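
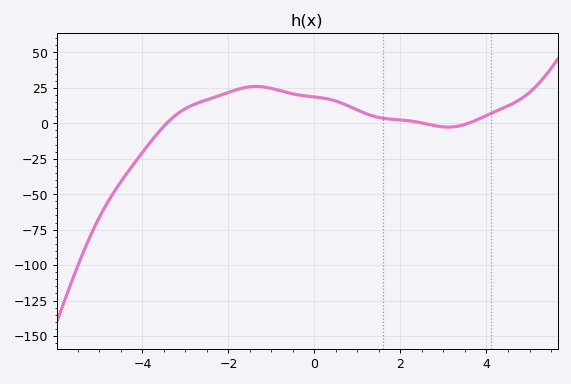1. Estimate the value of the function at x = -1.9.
25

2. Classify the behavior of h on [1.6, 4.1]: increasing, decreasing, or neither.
neither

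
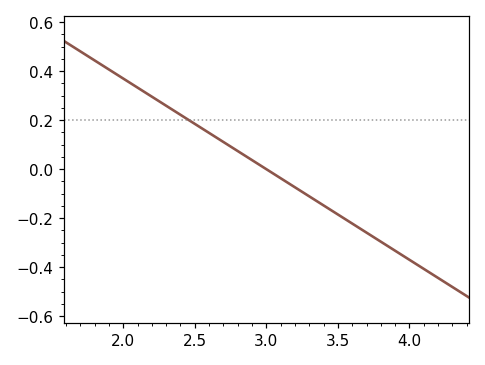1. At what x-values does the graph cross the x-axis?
3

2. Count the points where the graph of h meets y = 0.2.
1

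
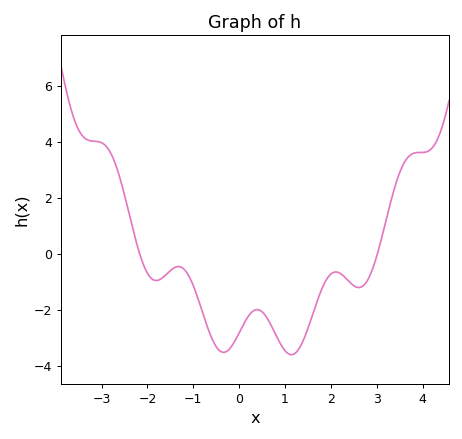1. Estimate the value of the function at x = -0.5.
-3.31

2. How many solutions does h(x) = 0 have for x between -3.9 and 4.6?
2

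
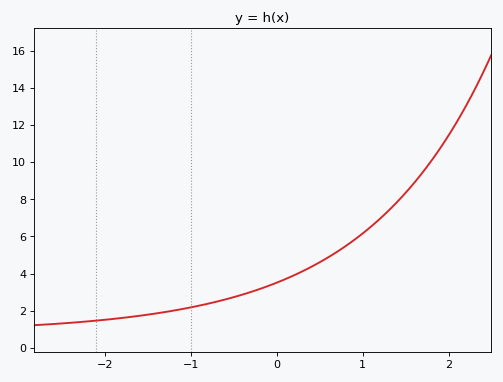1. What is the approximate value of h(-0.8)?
2.38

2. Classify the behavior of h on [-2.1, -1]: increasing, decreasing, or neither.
increasing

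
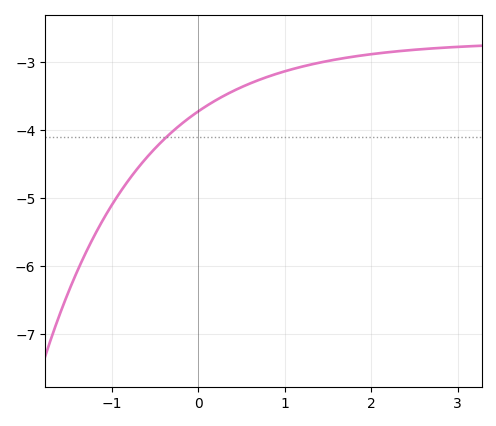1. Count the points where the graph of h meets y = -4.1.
1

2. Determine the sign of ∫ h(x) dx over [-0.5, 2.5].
negative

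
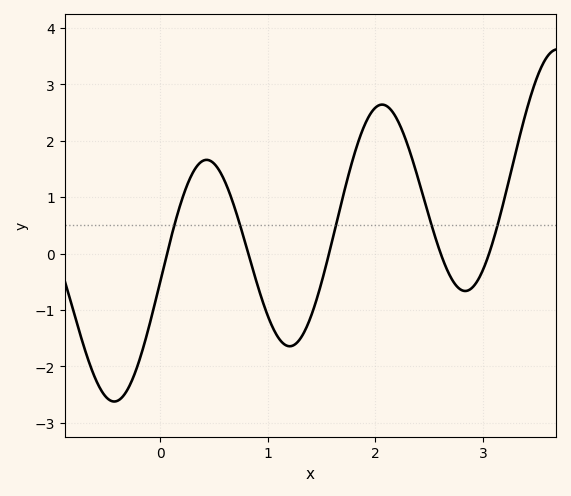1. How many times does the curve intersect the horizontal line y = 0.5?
5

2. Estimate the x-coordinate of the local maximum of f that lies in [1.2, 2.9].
2.1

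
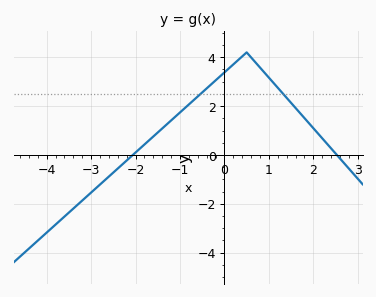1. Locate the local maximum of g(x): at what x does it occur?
0.4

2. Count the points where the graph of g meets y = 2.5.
2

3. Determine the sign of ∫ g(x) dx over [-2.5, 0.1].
positive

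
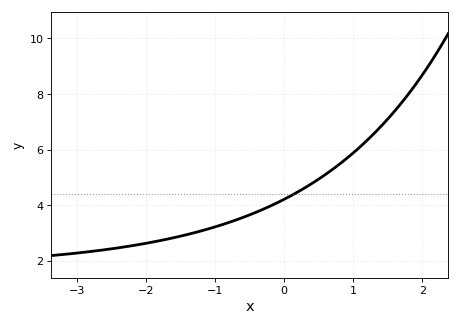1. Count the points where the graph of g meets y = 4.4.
1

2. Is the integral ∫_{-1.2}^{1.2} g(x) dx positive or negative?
positive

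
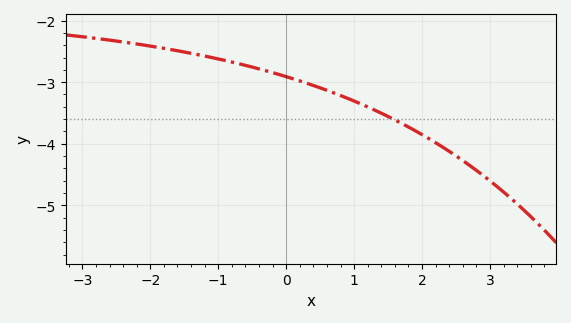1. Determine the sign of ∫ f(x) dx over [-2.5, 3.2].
negative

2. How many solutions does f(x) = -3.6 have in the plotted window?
1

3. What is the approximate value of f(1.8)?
-3.73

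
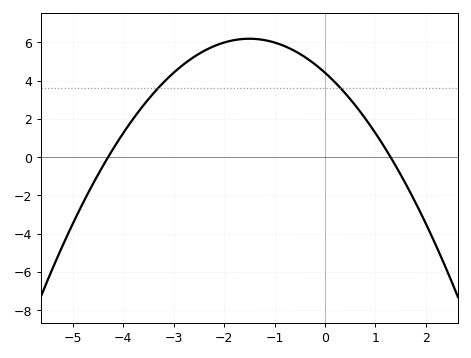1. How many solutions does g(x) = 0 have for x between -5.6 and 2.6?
2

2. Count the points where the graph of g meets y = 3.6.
2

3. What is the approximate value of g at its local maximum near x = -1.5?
6.2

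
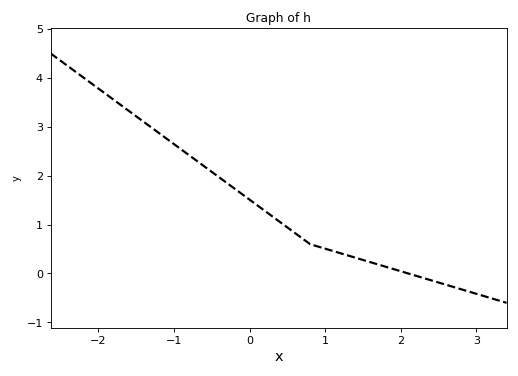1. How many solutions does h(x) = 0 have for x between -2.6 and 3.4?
1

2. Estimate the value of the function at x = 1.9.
0.093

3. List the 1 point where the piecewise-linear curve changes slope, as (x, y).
(0.8, 0.6)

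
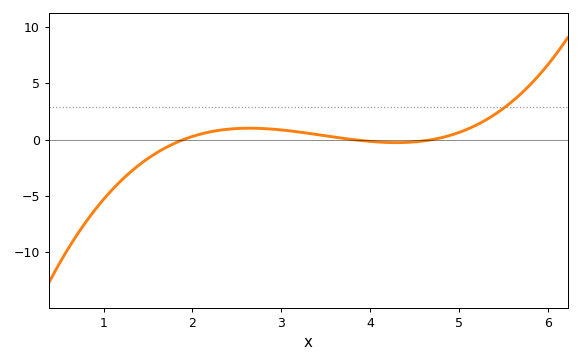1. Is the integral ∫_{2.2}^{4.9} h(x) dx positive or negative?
positive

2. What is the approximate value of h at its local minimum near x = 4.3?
-0.274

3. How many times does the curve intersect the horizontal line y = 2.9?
1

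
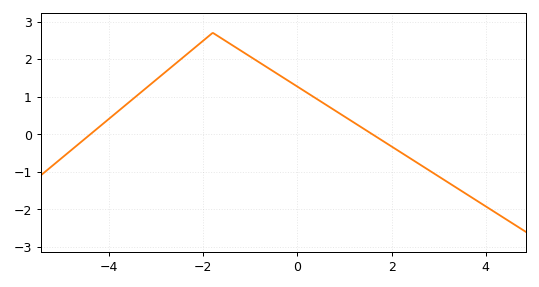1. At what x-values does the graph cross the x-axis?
-4.4, 1.6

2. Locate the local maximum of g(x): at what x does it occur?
-1.8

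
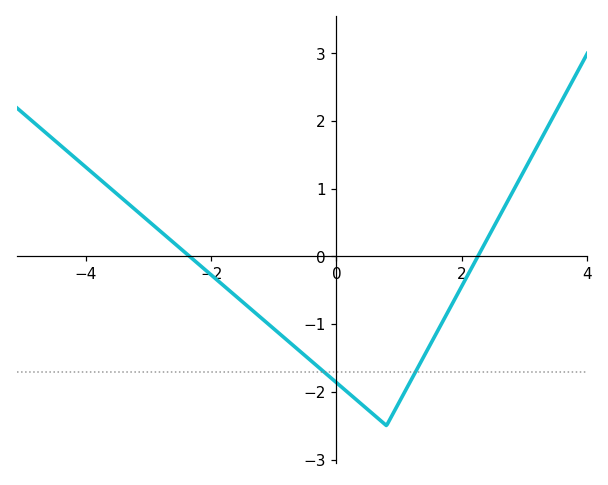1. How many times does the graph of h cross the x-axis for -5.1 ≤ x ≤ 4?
2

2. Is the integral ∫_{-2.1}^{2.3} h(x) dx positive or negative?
negative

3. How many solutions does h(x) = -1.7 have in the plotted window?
2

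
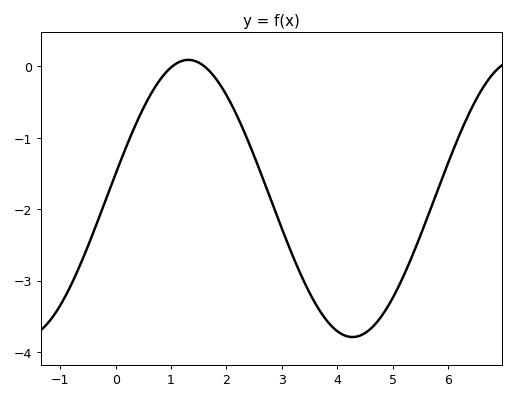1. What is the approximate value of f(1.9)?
-0.3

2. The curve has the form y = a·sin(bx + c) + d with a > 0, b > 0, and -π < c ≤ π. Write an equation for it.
y = 1.94sin(1.1x + 0.18) - 1.85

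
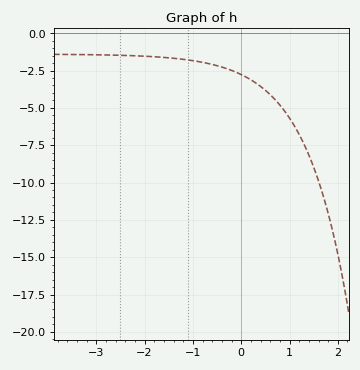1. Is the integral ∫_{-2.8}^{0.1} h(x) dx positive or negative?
negative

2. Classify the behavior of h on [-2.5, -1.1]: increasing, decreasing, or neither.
decreasing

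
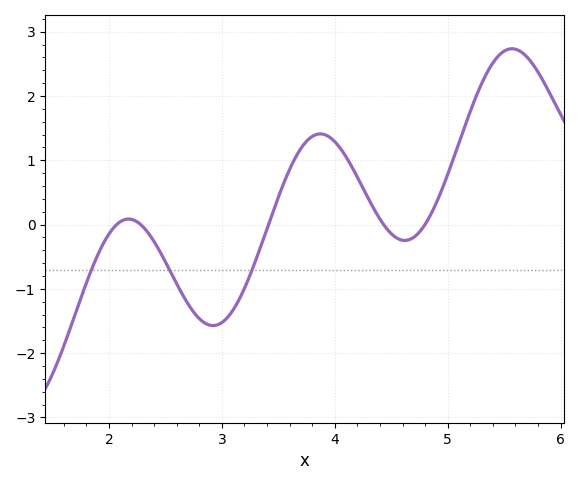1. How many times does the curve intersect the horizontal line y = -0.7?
3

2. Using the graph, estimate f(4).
1.3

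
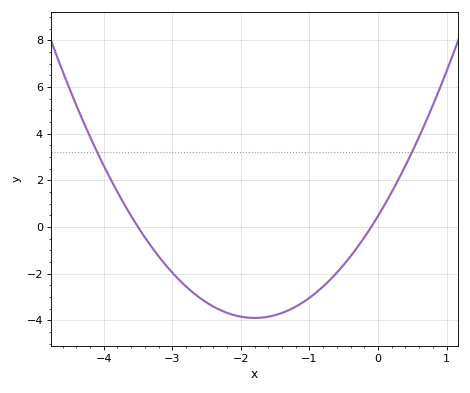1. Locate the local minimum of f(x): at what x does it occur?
-1.8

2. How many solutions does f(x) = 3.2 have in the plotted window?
2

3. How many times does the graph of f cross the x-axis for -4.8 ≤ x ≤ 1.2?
2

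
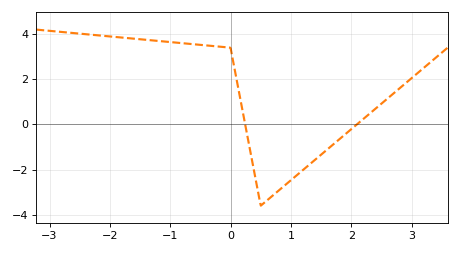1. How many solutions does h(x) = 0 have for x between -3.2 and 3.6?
2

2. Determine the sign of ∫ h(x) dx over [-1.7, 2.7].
positive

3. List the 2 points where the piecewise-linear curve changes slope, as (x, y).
(0, 3.4); (0.5, -3.6)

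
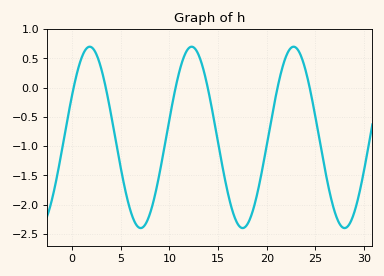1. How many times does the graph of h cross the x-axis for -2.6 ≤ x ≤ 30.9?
6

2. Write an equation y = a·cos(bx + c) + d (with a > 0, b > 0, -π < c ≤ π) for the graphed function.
y = 1.55cos(0.6x - 1.09) - 0.85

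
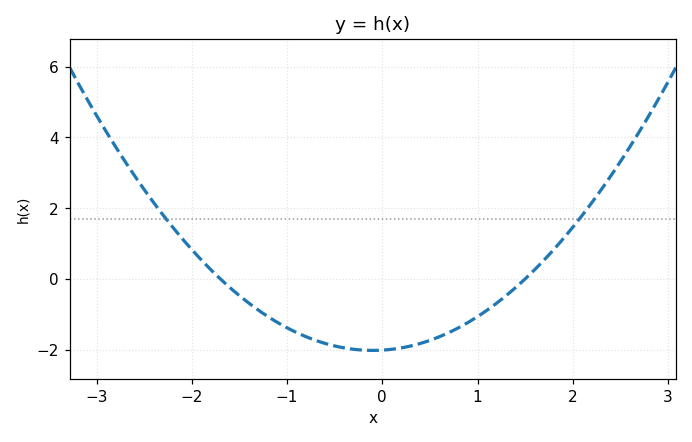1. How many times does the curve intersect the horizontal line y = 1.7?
2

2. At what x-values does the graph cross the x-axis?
-1.7, 1.5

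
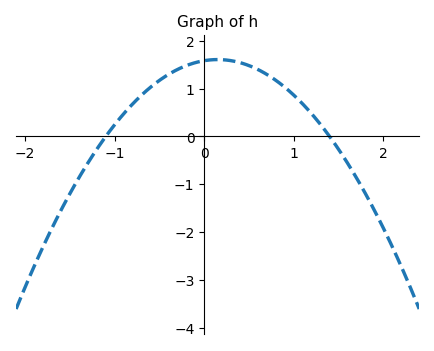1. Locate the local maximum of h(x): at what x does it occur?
0.1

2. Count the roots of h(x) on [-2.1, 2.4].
2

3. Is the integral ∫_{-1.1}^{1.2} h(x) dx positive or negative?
positive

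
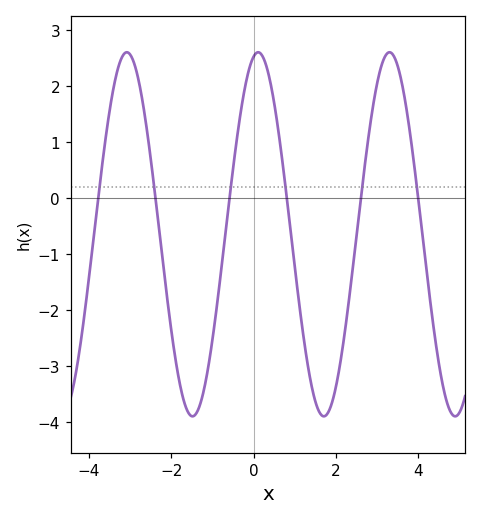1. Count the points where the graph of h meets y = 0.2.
6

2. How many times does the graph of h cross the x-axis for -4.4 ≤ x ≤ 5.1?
6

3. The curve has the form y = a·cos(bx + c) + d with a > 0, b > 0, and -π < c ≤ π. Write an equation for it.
y = 3.25cos(1.97x - 0.222) - 0.64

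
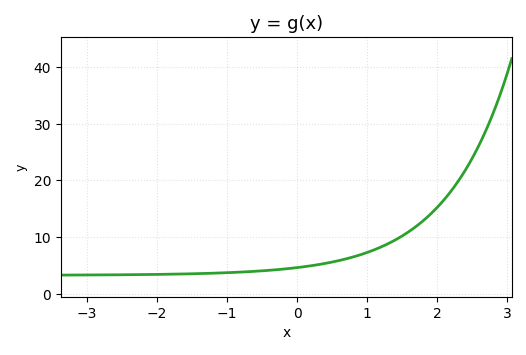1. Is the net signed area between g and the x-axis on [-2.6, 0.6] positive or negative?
positive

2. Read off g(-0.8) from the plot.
4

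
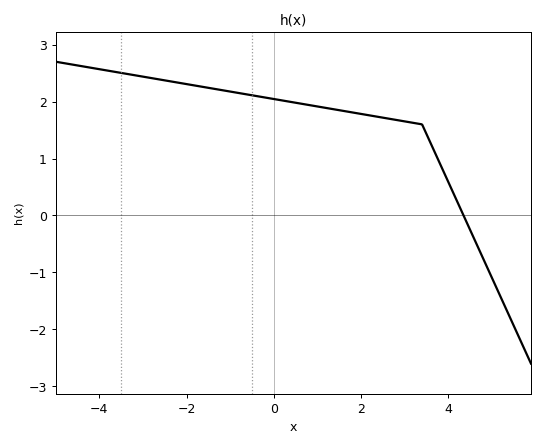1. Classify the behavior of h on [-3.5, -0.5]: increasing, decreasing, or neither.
decreasing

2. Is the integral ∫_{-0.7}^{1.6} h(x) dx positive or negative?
positive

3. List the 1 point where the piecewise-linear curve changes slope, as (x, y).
(3.4, 1.6)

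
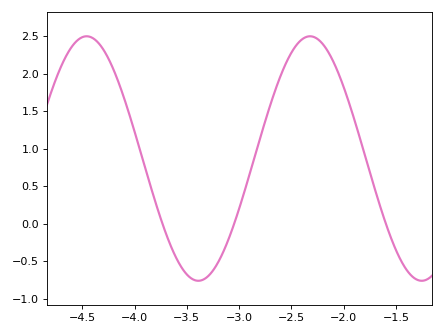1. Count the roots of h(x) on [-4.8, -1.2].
3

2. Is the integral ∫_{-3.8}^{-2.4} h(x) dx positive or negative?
positive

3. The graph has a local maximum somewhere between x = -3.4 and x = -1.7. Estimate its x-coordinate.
-2.32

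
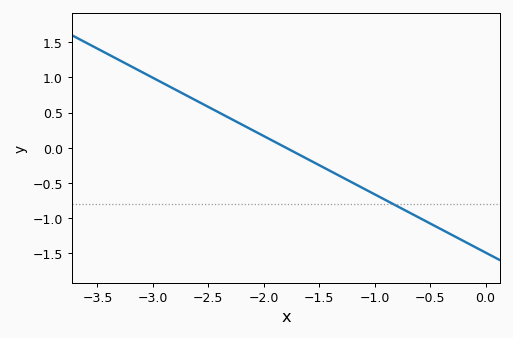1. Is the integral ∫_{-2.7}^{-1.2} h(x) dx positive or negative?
positive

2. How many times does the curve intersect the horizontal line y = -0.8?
1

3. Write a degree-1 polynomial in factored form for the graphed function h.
y = -0.83(x + 1.8)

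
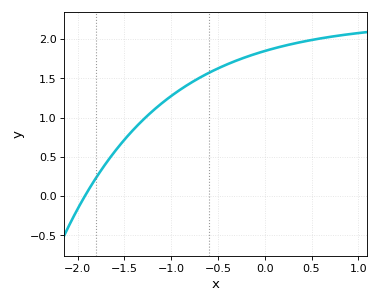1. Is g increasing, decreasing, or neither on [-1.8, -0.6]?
increasing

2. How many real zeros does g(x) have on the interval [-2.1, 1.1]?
1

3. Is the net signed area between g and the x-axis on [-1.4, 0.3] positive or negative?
positive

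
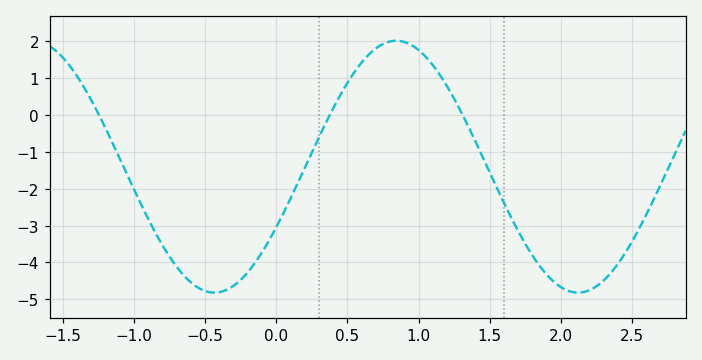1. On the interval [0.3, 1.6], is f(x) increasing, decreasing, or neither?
neither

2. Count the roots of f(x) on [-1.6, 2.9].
3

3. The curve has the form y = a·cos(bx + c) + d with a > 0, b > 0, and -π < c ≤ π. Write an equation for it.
y = 3.42cos(2.5x - 2.1) - 1.4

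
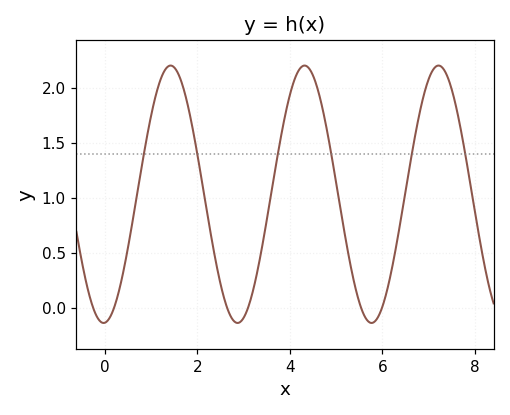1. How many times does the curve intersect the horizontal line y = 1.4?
6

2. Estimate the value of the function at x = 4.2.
2.15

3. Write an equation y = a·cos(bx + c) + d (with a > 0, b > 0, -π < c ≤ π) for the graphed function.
y = 1.17cos(2.2x - 3.1) + 1.03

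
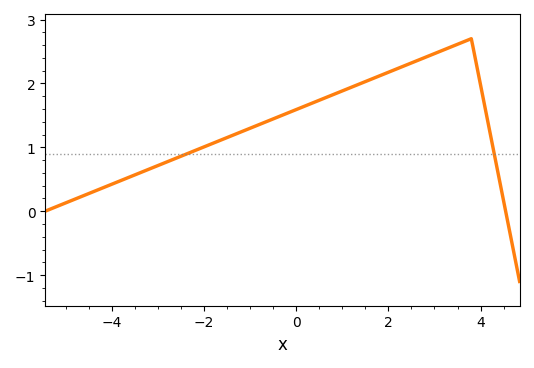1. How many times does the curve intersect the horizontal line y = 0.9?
2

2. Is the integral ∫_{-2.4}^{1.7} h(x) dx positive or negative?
positive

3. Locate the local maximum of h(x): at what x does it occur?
3.8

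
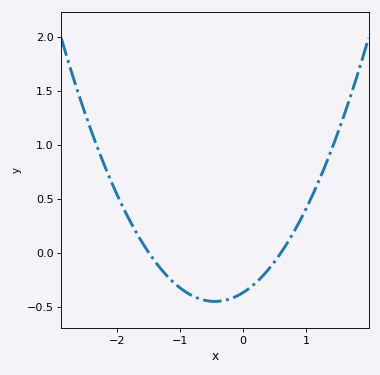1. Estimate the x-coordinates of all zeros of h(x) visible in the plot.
-1.5, 0.6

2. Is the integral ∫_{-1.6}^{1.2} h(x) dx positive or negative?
negative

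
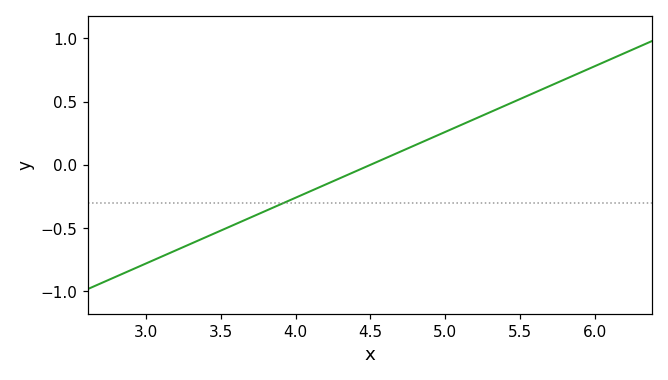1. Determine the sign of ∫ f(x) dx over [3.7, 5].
negative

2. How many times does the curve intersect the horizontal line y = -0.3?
1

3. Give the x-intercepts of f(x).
4.5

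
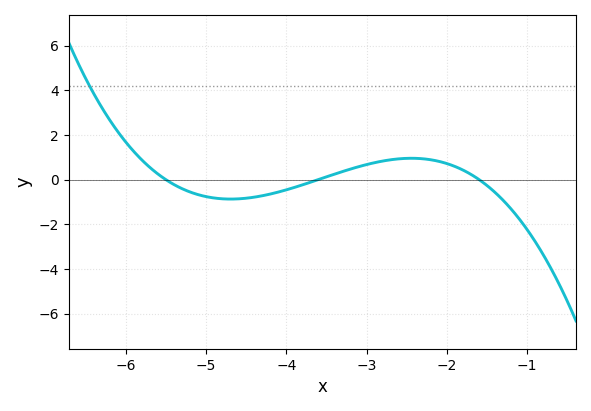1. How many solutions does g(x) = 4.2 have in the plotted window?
1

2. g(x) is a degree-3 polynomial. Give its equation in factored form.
y = -0.32(x + 5.5)(x + 3.6)(x + 1.6)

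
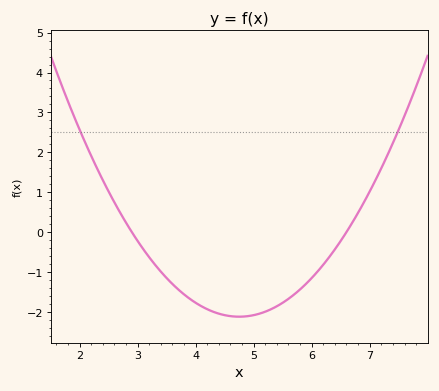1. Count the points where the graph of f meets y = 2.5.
2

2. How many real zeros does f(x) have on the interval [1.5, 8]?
2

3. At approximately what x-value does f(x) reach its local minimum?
4.75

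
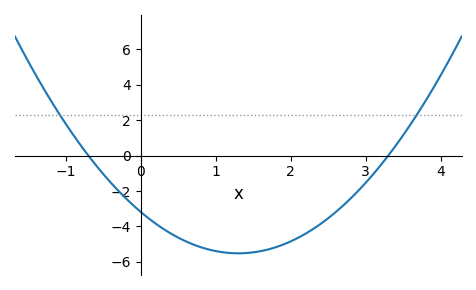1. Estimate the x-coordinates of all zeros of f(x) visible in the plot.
-0.7, 3.3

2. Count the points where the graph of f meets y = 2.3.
2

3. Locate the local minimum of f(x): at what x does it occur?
1.3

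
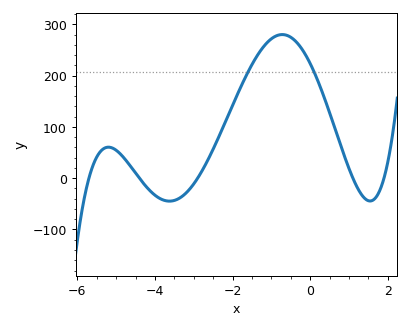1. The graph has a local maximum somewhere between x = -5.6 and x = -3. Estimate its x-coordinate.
-5.2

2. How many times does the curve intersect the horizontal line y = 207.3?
2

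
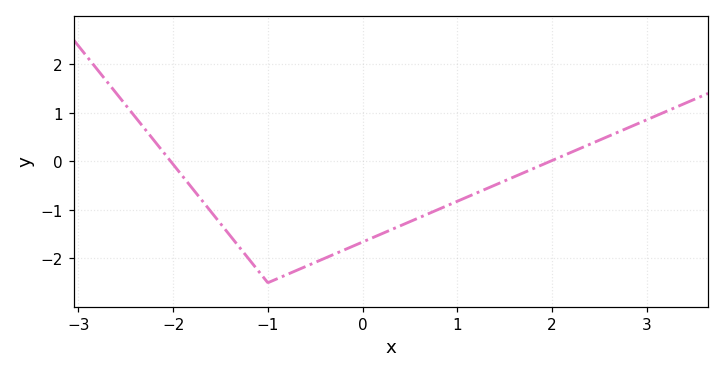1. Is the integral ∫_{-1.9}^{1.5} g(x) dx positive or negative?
negative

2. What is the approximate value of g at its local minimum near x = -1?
-2.5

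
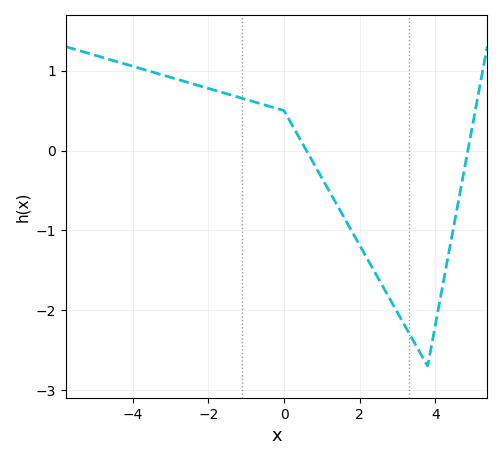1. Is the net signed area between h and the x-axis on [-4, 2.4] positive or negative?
positive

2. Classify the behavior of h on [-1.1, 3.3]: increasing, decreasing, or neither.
decreasing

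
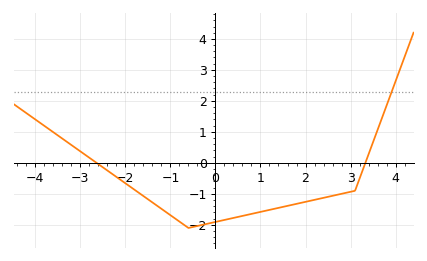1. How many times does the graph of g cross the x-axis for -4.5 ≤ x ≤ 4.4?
2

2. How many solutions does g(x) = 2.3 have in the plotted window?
1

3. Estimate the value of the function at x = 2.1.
-1.2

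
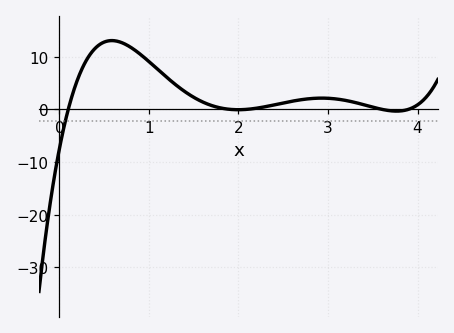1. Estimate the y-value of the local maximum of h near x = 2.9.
2.12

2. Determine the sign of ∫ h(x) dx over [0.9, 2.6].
positive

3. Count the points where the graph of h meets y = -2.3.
1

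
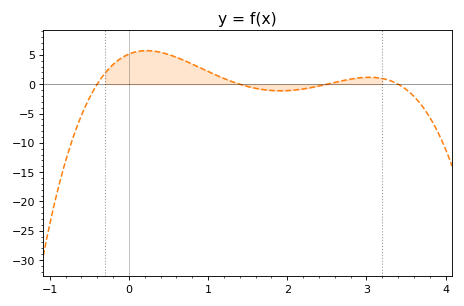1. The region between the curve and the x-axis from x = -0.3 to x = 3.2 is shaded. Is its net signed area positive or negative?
positive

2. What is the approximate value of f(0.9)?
3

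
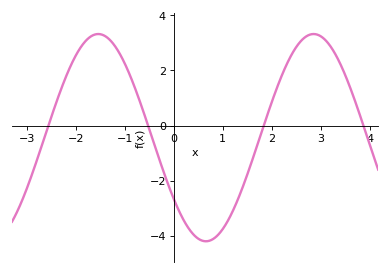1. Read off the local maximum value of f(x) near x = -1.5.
3.4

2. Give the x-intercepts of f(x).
-2.6, -0.5, 1.8, 3.9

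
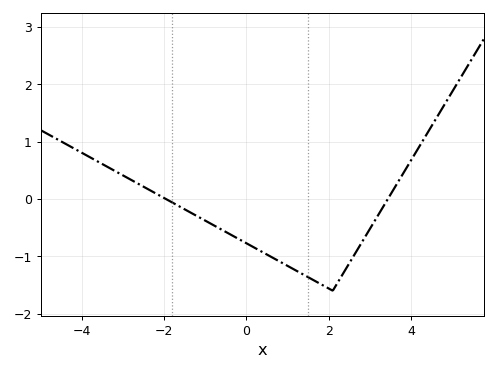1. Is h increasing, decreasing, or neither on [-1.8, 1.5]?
decreasing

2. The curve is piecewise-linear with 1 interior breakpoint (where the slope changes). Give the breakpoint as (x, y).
(2.1, -1.6)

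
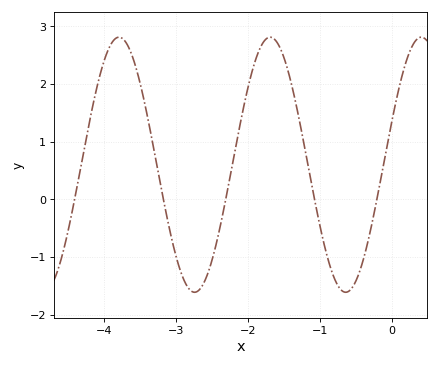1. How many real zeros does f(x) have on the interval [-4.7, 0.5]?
5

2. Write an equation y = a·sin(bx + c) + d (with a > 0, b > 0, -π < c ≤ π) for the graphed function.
y = 2.21sin(2.99x + 0.362) + 0.6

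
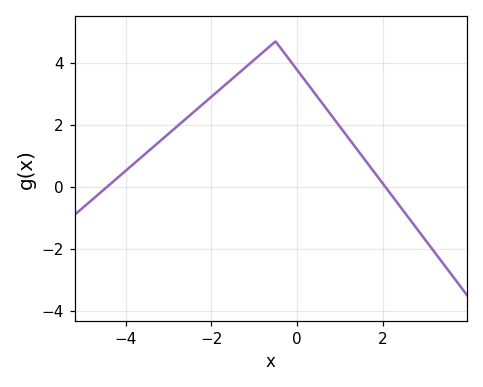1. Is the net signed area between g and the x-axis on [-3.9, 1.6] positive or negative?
positive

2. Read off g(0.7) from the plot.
2.5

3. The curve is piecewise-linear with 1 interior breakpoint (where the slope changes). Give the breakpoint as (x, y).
(-0.5, 4.7)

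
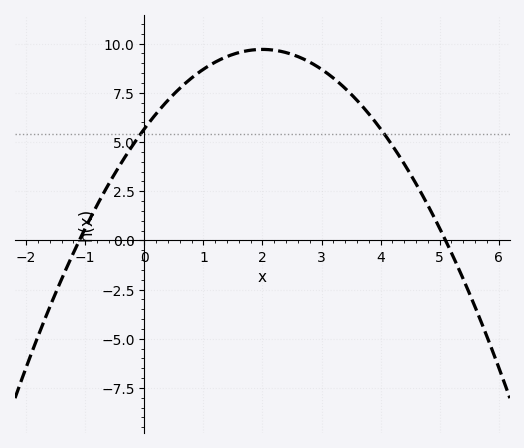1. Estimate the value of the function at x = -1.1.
0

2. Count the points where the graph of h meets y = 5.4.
2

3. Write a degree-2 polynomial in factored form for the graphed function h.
y = -1.01(x + 1.1)(x - 5.1)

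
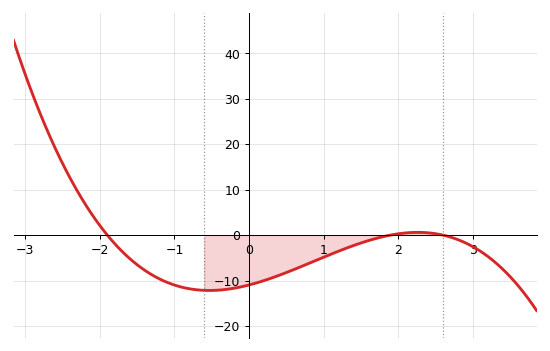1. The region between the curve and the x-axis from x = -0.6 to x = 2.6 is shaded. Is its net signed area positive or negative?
negative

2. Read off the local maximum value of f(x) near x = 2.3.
1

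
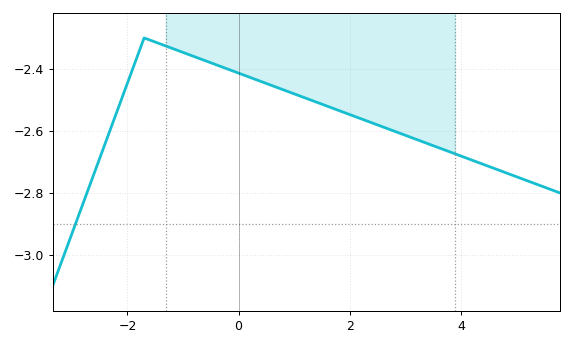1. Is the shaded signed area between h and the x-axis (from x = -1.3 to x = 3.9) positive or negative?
negative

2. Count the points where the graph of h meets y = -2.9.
1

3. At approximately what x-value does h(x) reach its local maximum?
-1.7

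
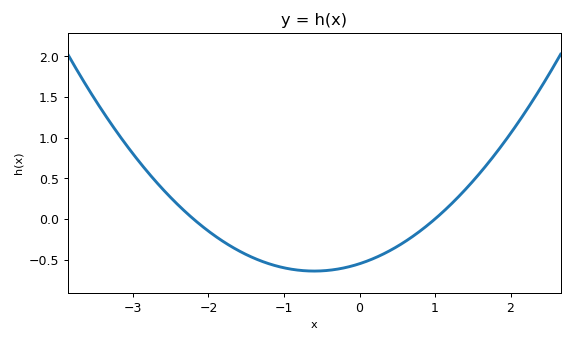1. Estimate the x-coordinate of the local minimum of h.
-0.6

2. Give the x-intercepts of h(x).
-2.2, 1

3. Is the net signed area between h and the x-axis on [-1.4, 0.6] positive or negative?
negative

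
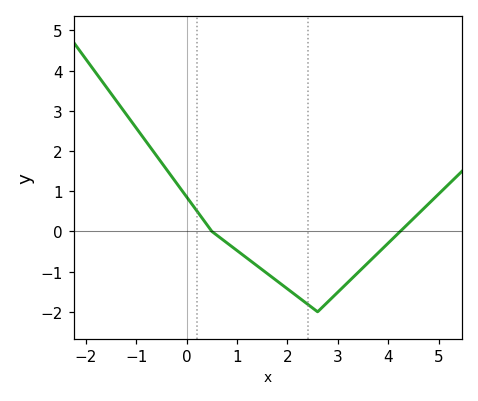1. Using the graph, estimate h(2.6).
-2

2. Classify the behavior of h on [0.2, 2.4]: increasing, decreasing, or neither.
decreasing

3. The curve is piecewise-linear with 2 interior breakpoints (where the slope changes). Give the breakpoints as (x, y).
(0.5, 0); (2.6, -2)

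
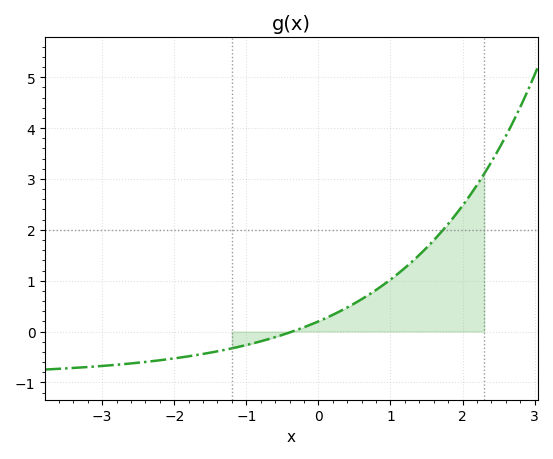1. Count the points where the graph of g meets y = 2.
1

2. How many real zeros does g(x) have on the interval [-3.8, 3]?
1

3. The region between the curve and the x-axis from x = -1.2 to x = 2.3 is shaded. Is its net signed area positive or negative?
positive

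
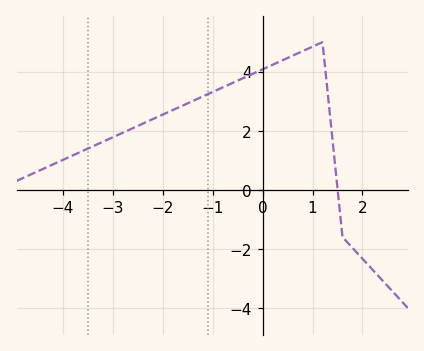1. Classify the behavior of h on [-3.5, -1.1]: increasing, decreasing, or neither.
increasing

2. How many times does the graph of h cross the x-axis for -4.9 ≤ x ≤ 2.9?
1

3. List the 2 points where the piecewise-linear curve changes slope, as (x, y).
(1.2, 5); (1.6, -1.6)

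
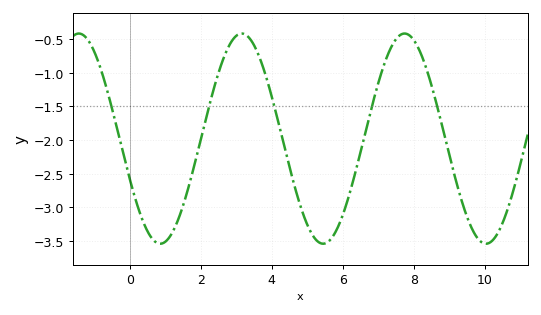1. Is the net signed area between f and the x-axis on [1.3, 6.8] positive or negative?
negative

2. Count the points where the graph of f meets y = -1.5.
5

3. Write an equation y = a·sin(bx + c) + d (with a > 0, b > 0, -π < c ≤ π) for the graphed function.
y = 1.56sin(1.4x - 2.8) - 1.98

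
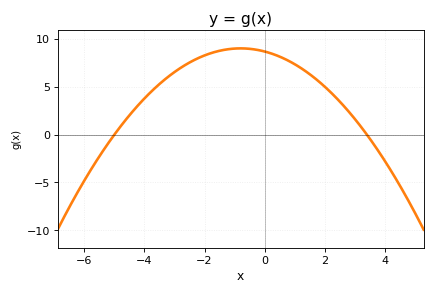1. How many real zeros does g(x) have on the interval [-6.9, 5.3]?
2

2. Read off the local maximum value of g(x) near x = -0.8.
9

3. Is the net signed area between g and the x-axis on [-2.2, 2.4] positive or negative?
positive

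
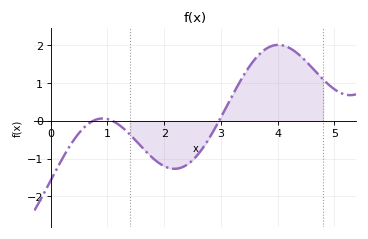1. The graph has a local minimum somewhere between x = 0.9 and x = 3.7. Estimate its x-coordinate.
2.18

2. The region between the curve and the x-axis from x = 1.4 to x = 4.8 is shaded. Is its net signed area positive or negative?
positive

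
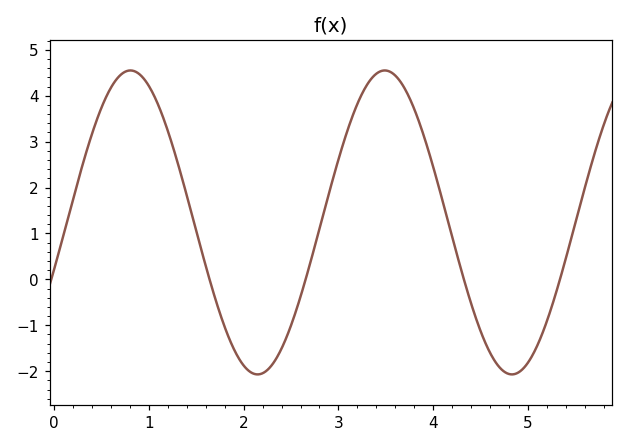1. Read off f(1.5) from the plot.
1.05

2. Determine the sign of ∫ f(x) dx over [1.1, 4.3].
positive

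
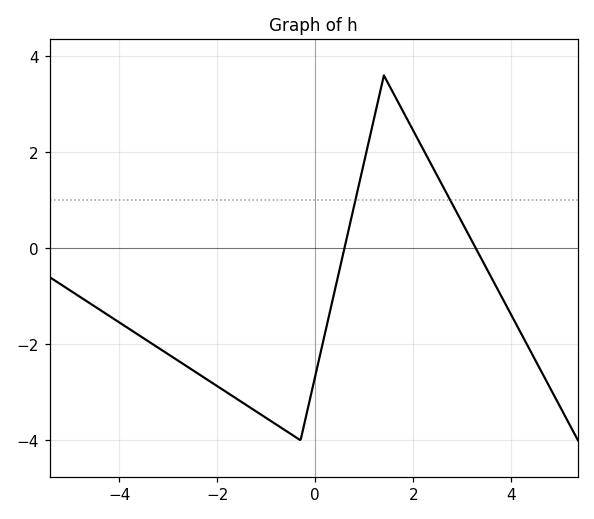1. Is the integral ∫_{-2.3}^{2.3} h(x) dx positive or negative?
negative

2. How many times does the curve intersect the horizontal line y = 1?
2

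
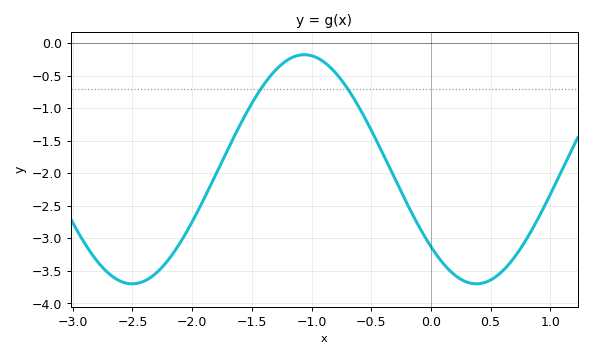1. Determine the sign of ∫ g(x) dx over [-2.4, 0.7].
negative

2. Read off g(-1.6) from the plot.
-1.26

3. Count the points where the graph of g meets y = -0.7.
2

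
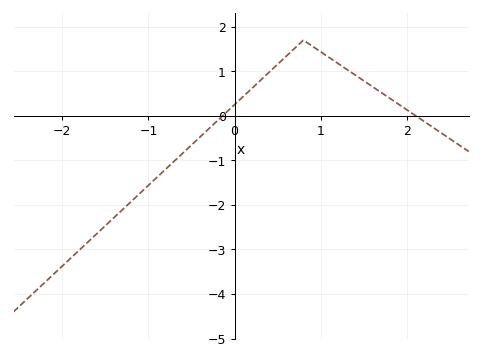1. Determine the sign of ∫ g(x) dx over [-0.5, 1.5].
positive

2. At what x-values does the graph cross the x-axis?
-0.1, 2.1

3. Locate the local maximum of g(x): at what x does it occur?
0.8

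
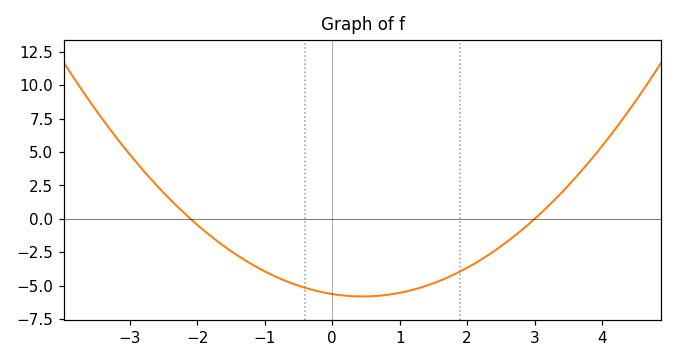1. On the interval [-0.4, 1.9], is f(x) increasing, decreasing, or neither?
neither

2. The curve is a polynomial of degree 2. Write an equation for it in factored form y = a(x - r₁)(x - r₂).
y = 0.89(x + 2.1)(x - 3)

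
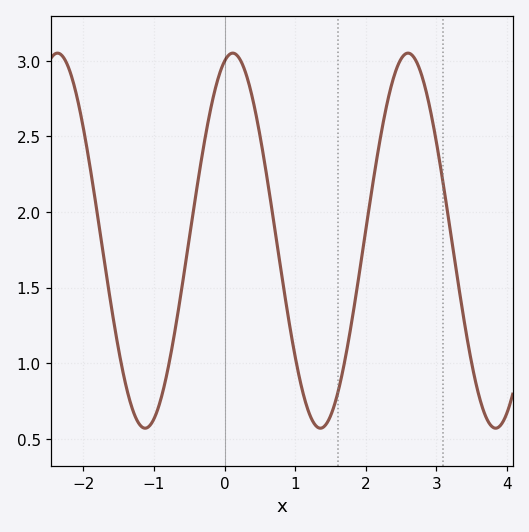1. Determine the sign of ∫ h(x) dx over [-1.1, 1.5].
positive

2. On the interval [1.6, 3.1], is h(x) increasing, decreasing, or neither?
neither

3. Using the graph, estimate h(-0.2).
2.7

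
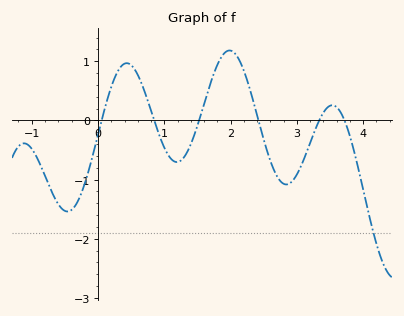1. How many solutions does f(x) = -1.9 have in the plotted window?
1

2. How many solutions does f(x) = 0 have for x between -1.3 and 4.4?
6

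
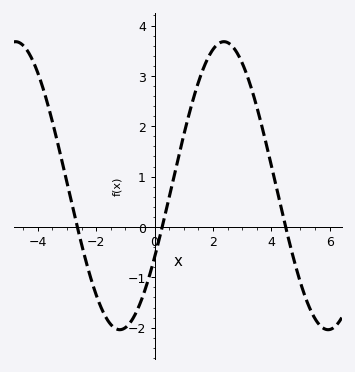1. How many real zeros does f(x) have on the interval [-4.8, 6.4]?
3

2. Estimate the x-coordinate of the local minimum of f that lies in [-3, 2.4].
-1.19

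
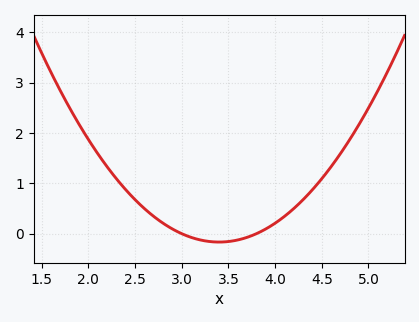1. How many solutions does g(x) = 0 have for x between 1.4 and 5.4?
2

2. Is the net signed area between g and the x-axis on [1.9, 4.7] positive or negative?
positive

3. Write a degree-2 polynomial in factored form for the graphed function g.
y = 1.04(x - 3)(x - 3.8)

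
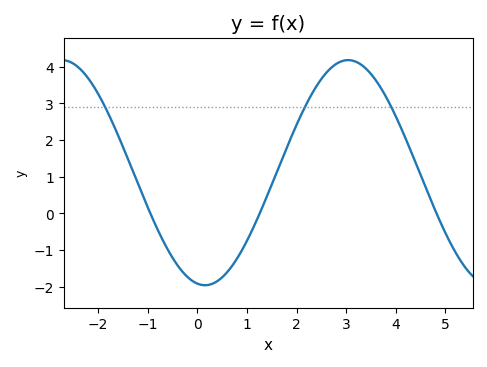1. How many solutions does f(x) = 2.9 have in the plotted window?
3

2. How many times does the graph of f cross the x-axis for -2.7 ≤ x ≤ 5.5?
3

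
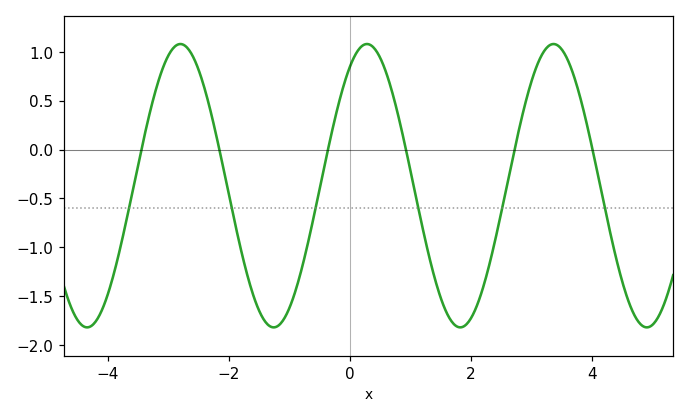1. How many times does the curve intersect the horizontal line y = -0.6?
6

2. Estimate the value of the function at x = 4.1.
-0.3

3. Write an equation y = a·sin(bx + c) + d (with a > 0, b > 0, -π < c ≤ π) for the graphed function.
y = 1.45sin(2x + 1) - 0.37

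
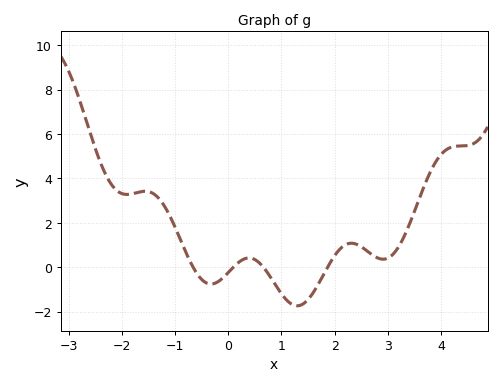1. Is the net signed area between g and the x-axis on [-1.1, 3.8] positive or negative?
positive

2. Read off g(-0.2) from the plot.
-0.661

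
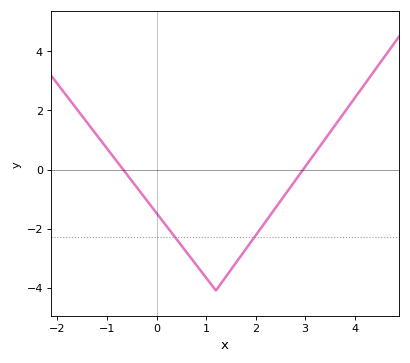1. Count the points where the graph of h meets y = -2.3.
2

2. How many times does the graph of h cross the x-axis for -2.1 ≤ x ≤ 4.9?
2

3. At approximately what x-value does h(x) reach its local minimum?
1.2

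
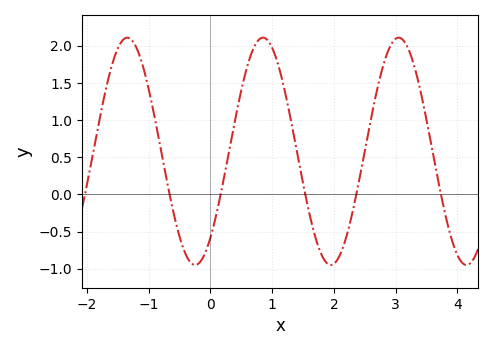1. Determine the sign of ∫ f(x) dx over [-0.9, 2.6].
positive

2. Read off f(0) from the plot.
-0.58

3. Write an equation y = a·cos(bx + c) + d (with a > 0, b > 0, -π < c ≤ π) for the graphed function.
y = 1.53cos(2.86x - 2.43) + 0.58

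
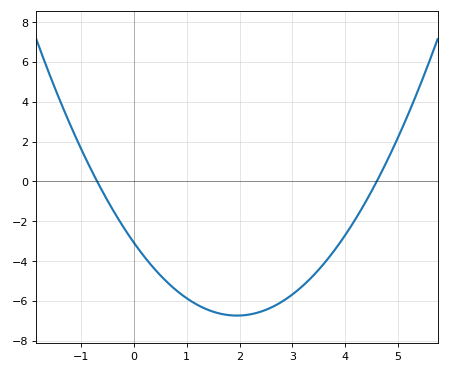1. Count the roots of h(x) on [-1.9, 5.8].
2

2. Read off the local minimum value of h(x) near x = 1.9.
-6.8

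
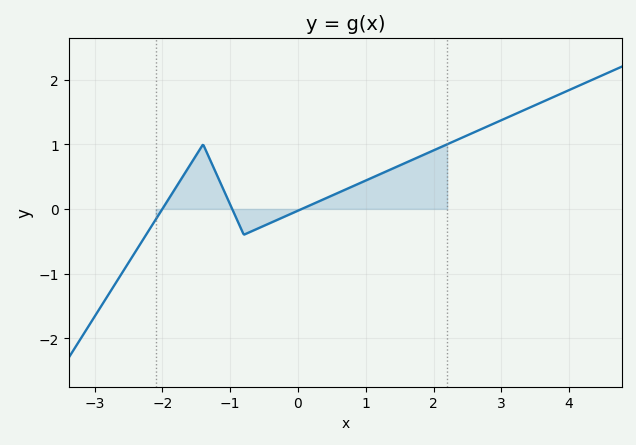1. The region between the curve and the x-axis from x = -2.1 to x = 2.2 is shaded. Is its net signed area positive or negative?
positive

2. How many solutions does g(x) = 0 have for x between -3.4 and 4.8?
3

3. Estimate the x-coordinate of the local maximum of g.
-1.4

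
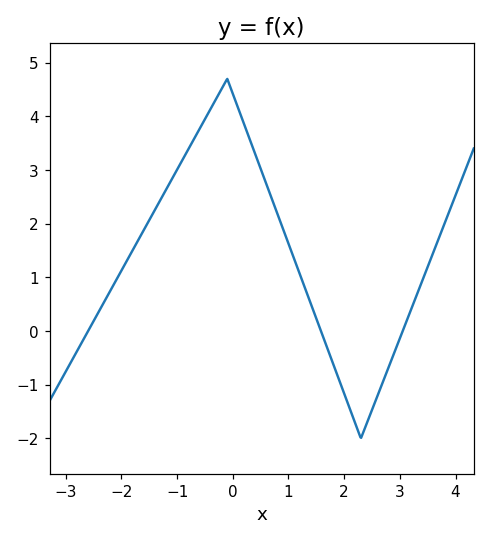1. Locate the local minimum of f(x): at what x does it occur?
2.4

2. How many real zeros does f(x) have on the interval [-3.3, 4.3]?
3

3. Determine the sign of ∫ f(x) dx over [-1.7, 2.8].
positive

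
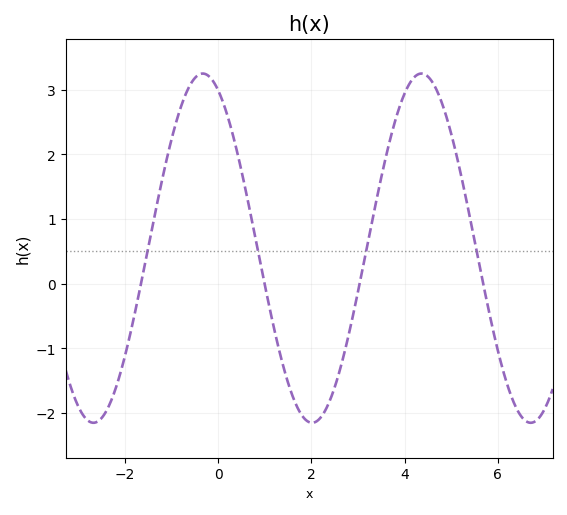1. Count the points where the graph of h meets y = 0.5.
4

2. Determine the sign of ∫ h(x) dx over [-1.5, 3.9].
positive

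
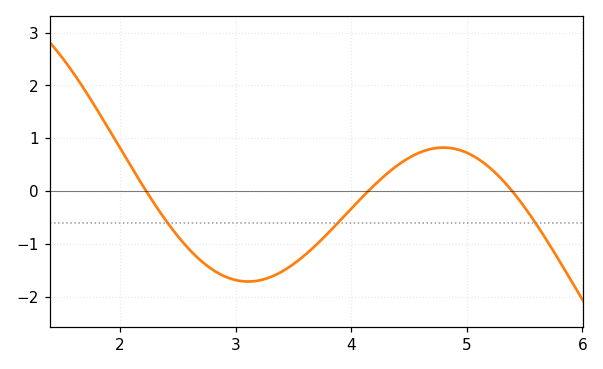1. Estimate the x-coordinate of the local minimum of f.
3.11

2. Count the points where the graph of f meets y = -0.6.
3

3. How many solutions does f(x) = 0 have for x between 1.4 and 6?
3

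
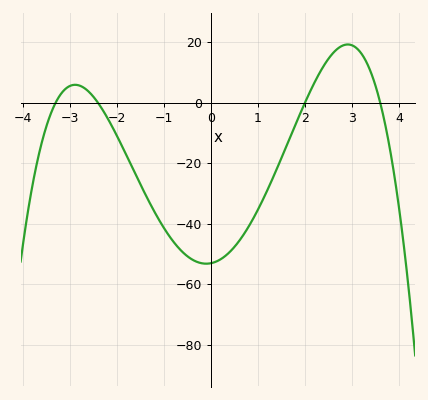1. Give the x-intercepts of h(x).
-3.4, -2.4, 2, 3.6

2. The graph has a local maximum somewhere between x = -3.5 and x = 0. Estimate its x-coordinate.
-2.8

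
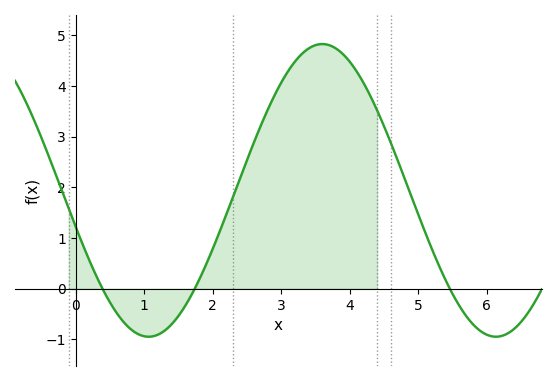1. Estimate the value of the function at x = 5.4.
0.2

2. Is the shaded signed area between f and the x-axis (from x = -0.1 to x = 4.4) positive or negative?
positive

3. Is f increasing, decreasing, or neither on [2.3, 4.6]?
neither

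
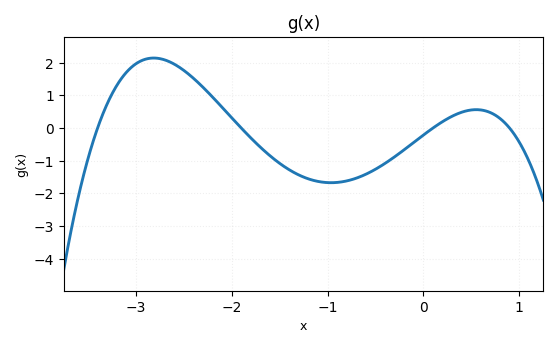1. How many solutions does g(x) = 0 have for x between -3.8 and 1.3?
4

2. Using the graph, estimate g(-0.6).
-1.41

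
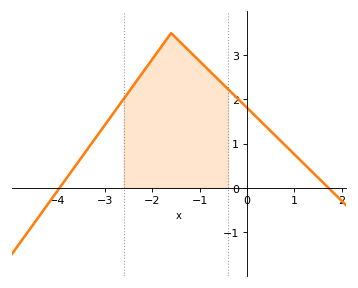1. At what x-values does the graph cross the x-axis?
-3.9, 1.7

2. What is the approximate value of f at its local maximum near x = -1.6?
3.5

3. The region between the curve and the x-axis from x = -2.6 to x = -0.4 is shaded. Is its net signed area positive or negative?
positive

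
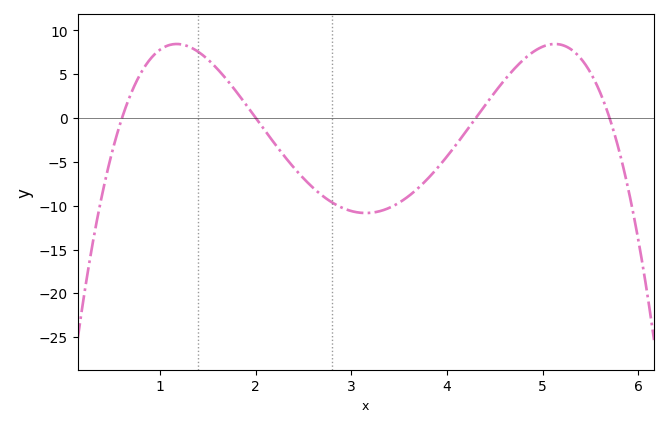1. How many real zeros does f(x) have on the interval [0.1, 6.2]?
4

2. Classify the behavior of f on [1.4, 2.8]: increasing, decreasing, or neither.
decreasing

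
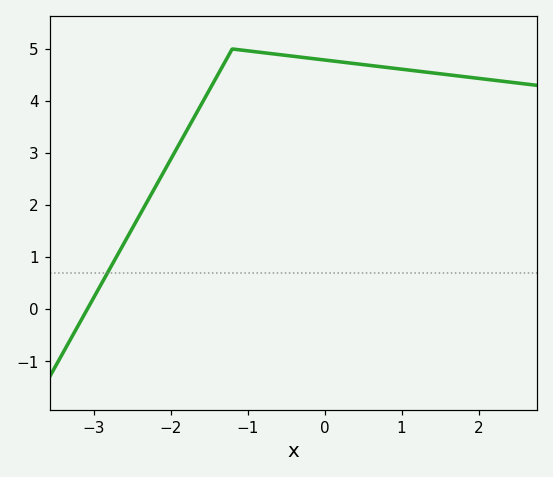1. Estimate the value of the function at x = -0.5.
4.88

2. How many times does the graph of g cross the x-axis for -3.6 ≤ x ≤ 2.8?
1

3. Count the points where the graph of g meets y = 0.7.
1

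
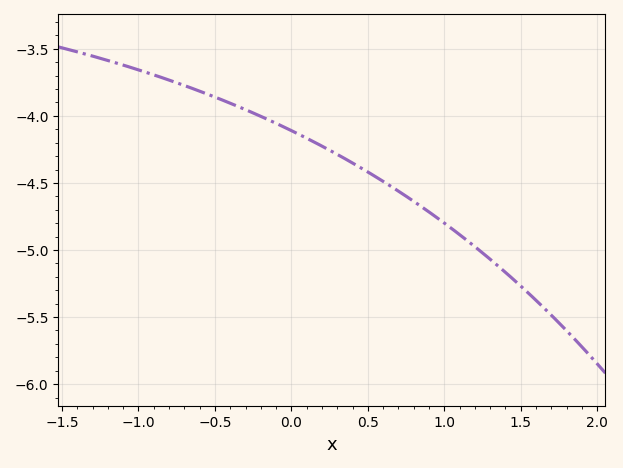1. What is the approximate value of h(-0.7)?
-3.75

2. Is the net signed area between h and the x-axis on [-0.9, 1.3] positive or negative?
negative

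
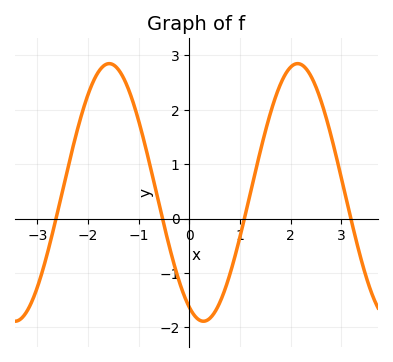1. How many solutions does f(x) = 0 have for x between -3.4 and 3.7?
4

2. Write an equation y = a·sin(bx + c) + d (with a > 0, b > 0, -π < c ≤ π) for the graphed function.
y = 2.37sin(1.69x - 2.04) + 0.48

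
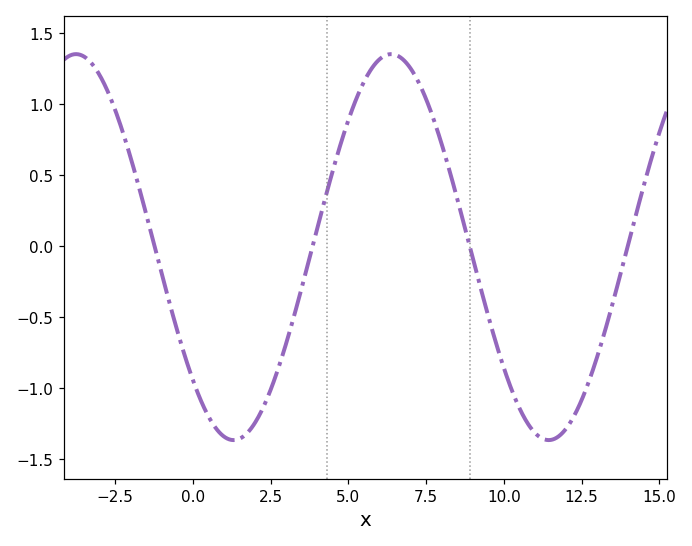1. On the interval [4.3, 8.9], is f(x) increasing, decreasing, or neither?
neither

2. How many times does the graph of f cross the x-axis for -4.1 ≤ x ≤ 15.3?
4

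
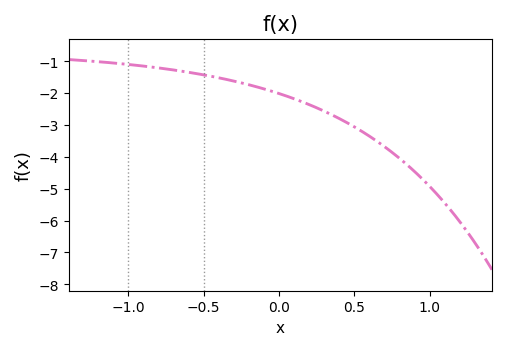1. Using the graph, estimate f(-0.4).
-1.5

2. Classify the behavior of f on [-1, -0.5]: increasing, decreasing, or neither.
decreasing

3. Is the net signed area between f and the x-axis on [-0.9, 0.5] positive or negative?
negative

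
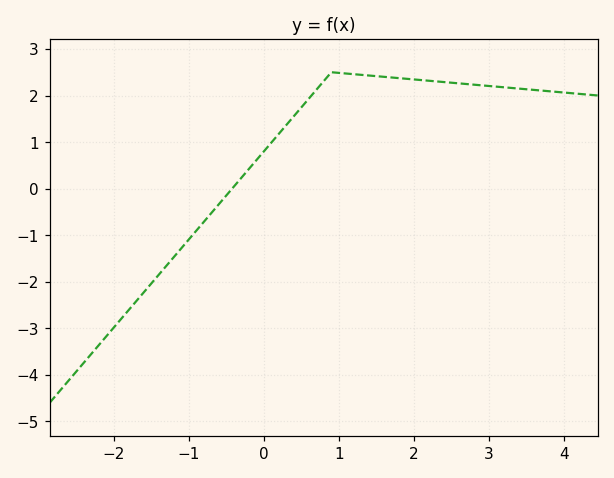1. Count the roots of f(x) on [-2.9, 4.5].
1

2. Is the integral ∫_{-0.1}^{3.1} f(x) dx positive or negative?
positive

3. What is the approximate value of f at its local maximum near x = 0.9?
2.5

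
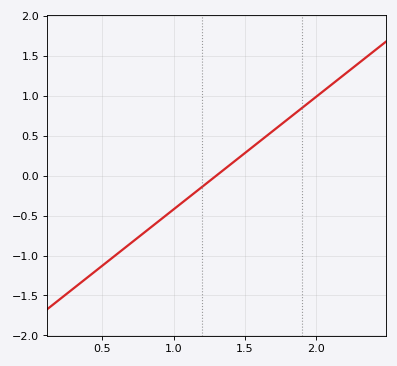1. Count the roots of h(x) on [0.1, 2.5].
1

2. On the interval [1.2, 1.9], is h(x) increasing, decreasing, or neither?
increasing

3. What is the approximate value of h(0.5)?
-1.15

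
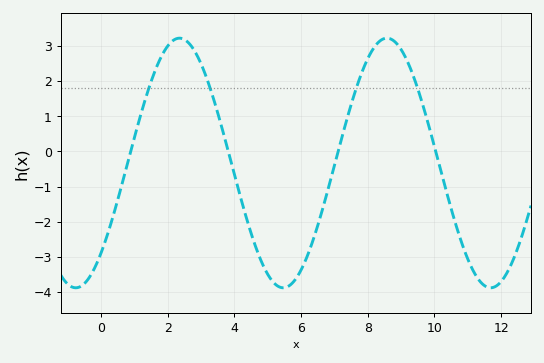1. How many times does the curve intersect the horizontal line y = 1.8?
4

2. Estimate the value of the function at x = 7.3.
0.7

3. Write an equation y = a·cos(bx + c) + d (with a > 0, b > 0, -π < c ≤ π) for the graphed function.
y = 3.55cos(1x - 2.4) - 0.33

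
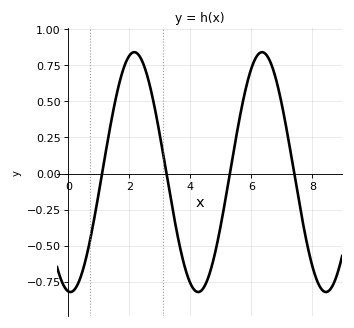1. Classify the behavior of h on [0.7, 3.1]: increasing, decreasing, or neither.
neither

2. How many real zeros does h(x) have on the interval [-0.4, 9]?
4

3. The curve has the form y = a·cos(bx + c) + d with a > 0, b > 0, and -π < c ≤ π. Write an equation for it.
y = 0.83cos(1.5x + 3.04) + 0.01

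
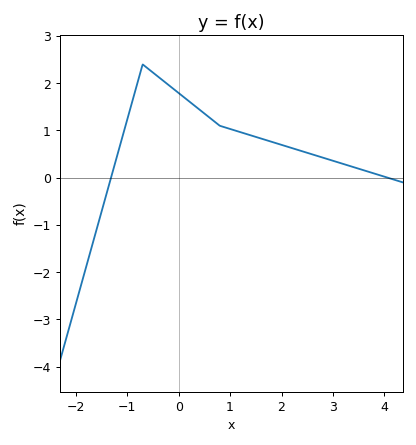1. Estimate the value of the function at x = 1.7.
0.797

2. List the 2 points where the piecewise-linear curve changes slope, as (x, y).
(-0.7, 2.4); (0.8, 1.1)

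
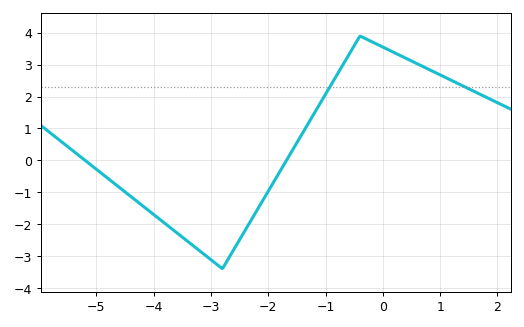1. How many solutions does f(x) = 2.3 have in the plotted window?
2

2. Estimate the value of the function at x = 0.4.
3.2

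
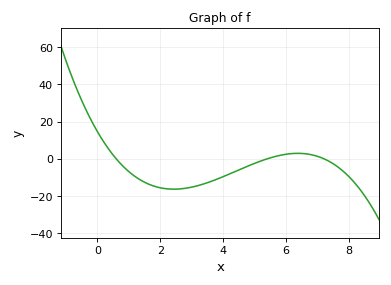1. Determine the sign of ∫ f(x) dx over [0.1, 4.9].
negative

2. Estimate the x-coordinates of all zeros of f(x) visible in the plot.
0.6, 5.4, 7.2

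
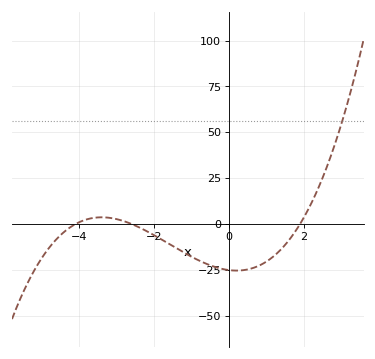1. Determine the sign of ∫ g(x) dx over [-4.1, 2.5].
negative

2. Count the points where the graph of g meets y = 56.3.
1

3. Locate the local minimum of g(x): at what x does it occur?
0.201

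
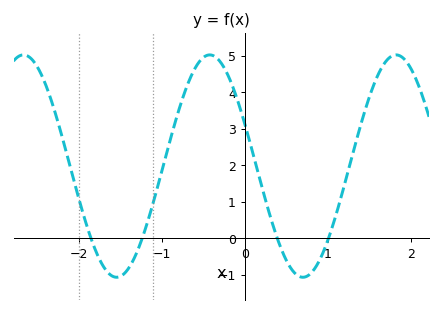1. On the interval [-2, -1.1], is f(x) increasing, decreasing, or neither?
neither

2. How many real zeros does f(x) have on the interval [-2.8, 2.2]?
4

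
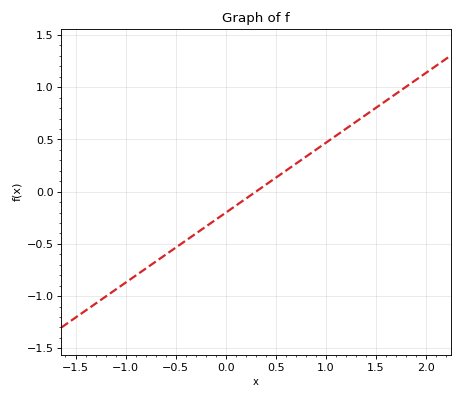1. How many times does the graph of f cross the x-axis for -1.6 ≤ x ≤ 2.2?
1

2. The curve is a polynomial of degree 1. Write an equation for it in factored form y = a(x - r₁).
y = 0.67(x - 0.3)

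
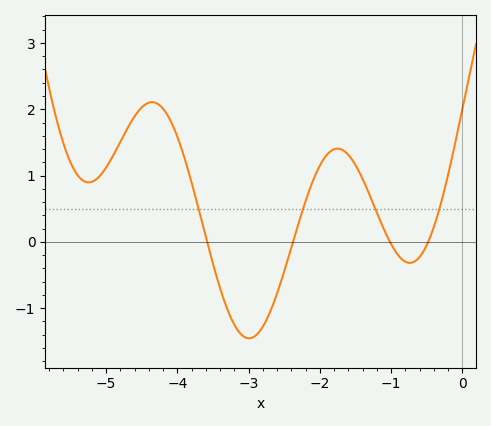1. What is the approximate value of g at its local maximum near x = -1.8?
1.41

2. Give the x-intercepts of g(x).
-3.58, -2.38, -1.02, -0.48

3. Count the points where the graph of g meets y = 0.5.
4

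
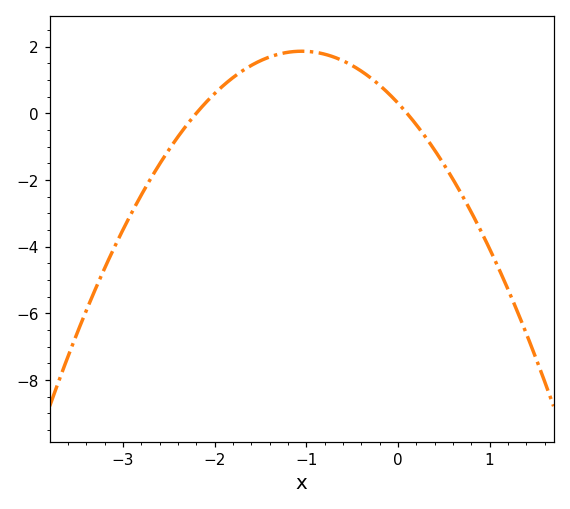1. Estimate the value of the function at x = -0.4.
1.27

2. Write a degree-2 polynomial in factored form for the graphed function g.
y = -1.41(x + 2.2)(x - 0.1)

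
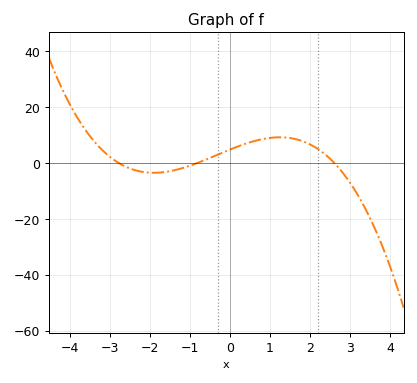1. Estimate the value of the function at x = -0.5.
1.73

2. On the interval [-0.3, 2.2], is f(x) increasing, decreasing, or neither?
neither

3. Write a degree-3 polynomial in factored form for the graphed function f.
y = -0.81(x + 2.8)(x + 0.8)(x - 2.6)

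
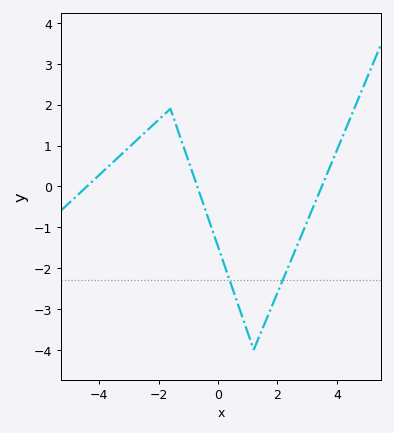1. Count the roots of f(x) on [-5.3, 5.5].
3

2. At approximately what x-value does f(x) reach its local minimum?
1.2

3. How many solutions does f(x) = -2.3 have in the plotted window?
2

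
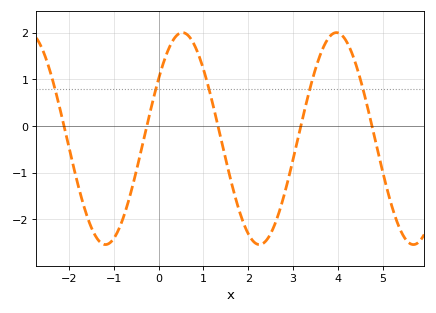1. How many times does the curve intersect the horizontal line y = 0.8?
5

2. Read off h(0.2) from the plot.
1.6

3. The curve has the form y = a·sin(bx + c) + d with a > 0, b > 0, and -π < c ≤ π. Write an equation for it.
y = 2.27sin(1.8x + 0.6) - 0.27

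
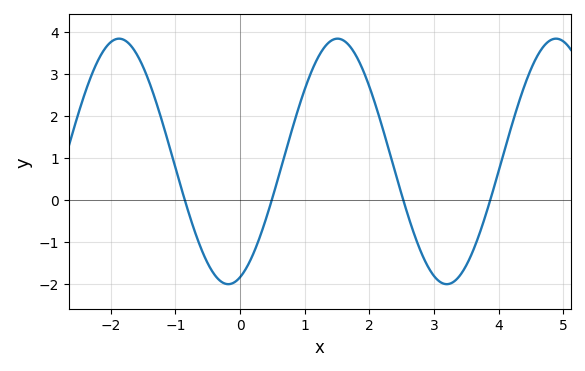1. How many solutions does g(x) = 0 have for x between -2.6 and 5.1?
4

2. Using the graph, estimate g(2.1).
2.23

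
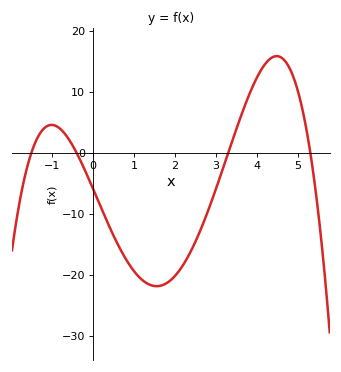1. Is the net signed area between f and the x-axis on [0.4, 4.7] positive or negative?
negative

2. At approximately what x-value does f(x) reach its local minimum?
1.56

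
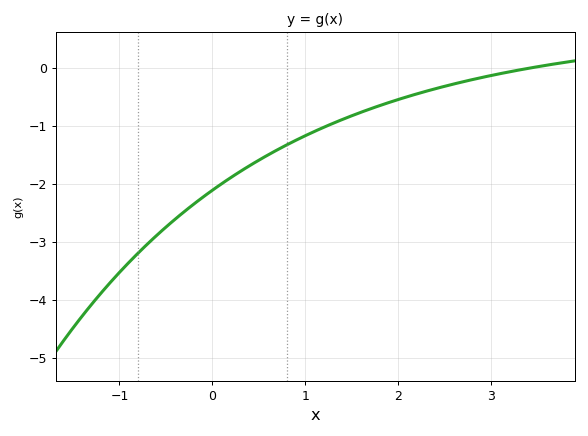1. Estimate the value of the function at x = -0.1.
-2.2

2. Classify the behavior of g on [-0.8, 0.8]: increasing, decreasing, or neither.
increasing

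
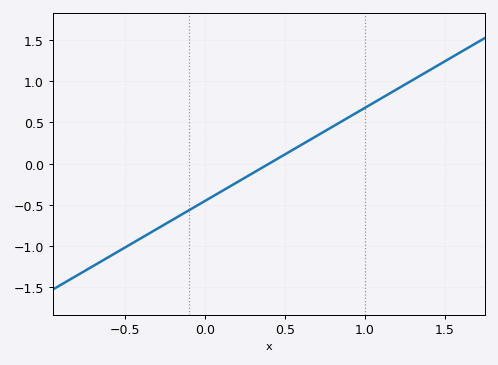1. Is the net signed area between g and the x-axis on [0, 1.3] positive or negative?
positive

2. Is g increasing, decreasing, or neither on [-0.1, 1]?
increasing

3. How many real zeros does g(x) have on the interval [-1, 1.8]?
1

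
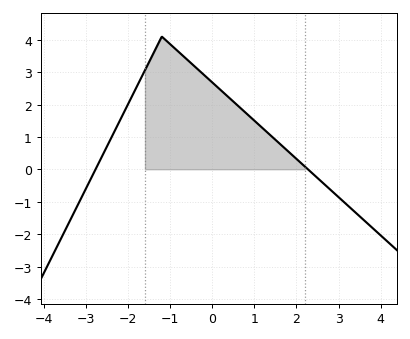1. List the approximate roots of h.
-2.77, 2.27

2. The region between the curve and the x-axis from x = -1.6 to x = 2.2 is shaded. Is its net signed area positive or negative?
positive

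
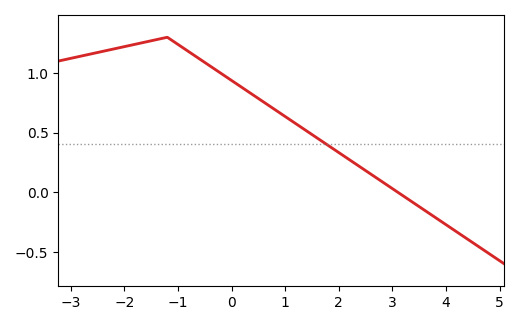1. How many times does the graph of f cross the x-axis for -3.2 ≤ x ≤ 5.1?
1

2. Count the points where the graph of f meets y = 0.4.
1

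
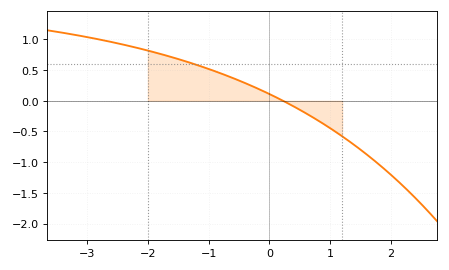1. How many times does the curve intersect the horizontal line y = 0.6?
1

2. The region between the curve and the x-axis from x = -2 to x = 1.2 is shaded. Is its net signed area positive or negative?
positive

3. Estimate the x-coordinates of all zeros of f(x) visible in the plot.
0.2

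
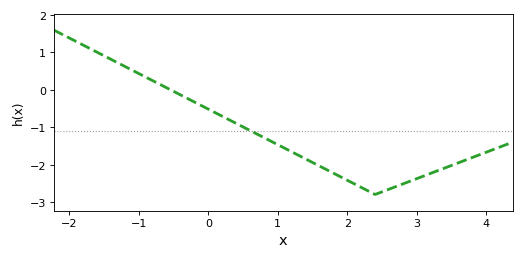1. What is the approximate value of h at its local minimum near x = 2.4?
-2.8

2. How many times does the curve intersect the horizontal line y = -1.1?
1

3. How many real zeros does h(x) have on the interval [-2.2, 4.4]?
1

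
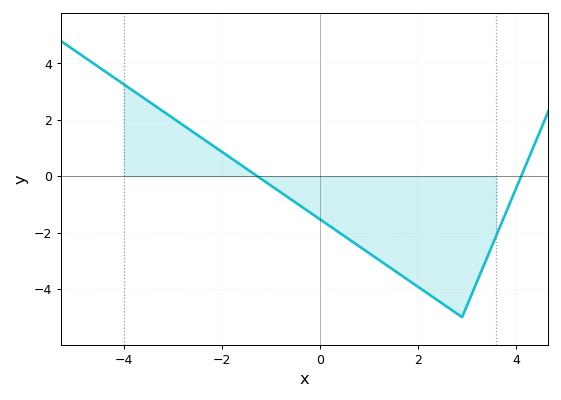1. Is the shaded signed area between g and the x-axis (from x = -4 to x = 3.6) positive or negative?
negative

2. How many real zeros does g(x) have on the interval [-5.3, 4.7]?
2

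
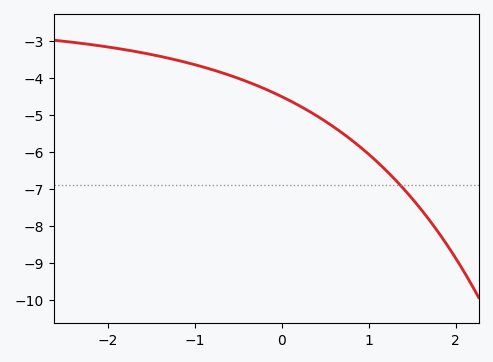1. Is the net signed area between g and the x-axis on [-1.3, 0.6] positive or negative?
negative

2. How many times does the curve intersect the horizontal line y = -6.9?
1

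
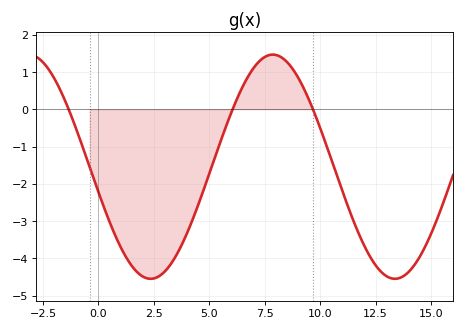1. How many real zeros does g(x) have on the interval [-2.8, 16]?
3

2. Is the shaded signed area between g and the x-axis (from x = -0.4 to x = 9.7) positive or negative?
negative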